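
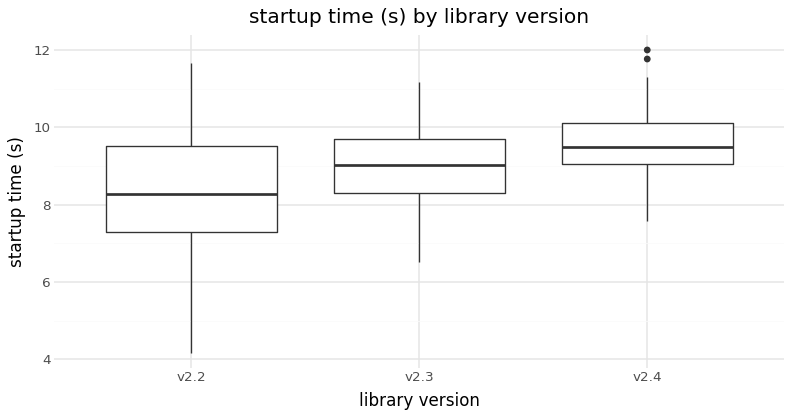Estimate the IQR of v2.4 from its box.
Q3 ≈ 10.2, Q1 ≈ 9.0; IQR ≈ 1.2.

≈ 1.2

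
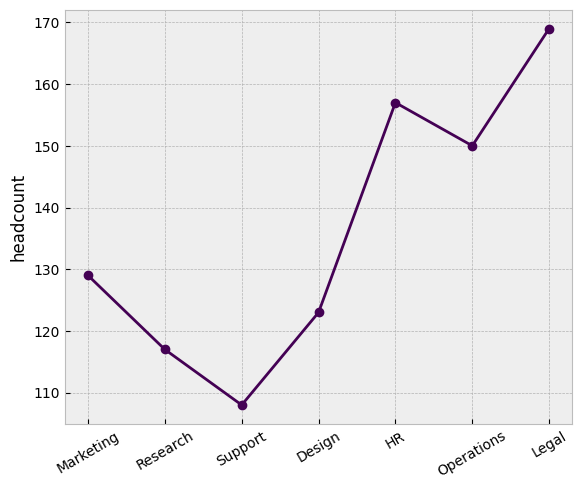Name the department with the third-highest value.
Top 4: Legal ≈ 170, HR ≈ 160, Operations ≈ 150, Marketing ≈ 130.

Operations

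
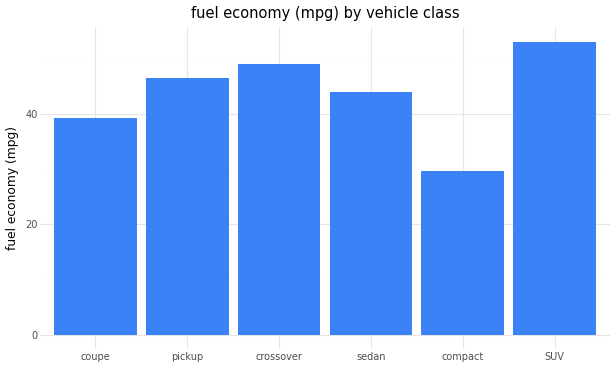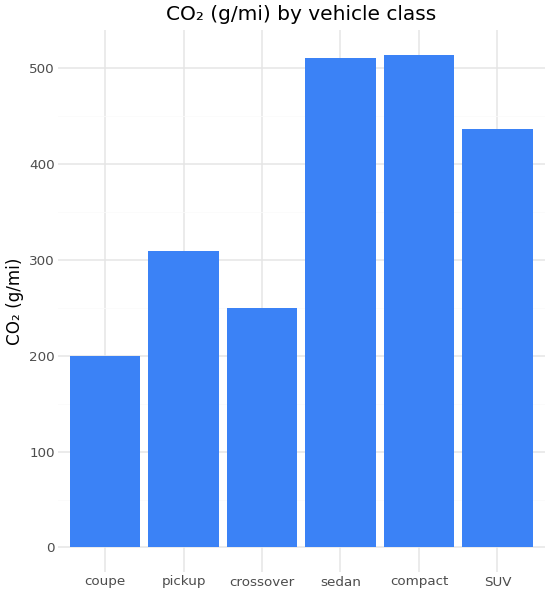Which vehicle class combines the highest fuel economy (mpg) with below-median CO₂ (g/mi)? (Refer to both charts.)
Chart 2 median CO₂ (g/mi) ≈ 350; below-median vehicle classes: coupe, pickup, crossover. Among those, crossover has the highest fuel economy (mpg) (≈ 50).

crossover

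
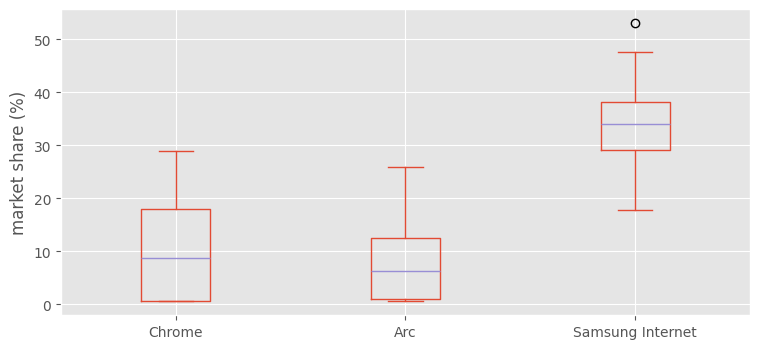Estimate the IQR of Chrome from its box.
Q3 ≈ 20, Q1 ≈ 0; IQR ≈ 20.

≈ 20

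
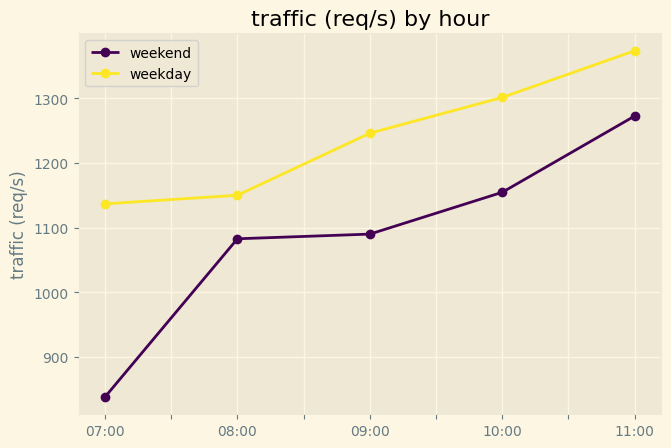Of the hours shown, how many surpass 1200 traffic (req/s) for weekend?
Above 1200: 11:00.

1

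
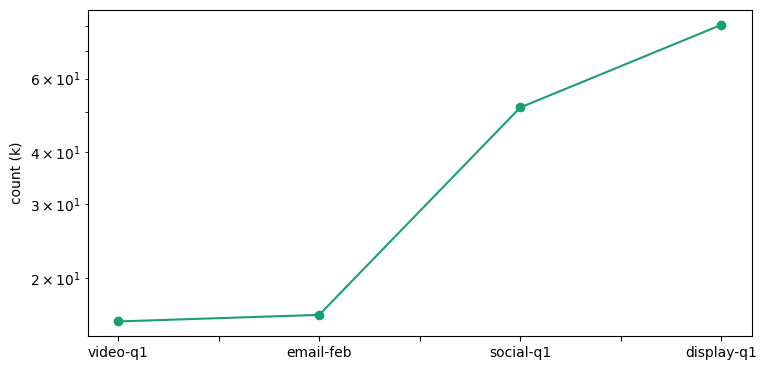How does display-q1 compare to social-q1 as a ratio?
≈ 1.6×

display-q1 ≈ 80, social-q1 ≈ 50; 80/50 ≈ 1.6.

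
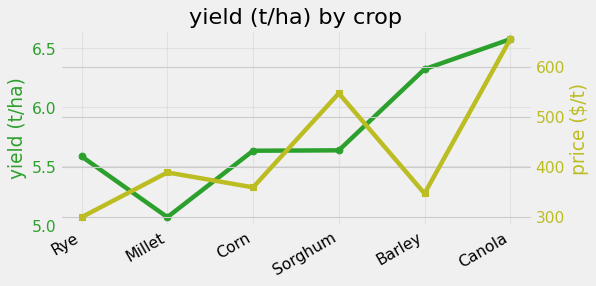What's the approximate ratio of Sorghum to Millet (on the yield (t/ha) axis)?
≈ 1.12×

Sorghum ≈ 5.6, Millet ≈ 5.0; 5.6/5.0 ≈ 1.12.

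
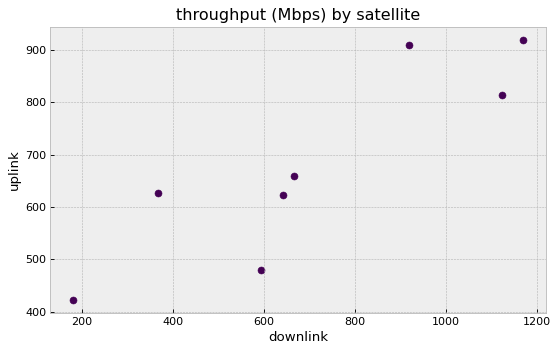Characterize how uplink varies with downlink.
Points are positively correlated; strong (|r| ≈ 0.9).

positive, strong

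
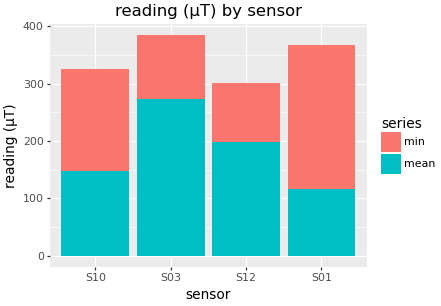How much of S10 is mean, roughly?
≈ 150

mean top ≈ 150, bottom ≈ 0; segment ≈ 150.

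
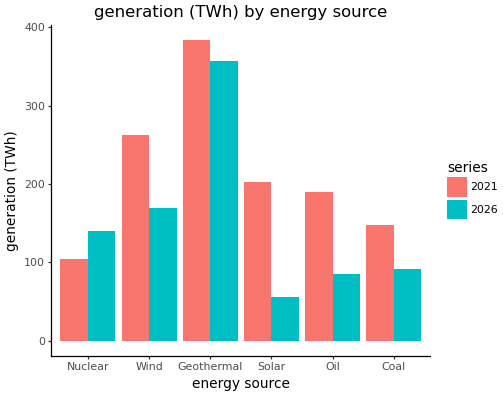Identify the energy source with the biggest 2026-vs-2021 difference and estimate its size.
Solar, ≈ 150 TWh

Solar: 2026 ≈ 50, 2021 ≈ 200 → gap ≈ 150. Next-largest (Oil) is only ≈ 100.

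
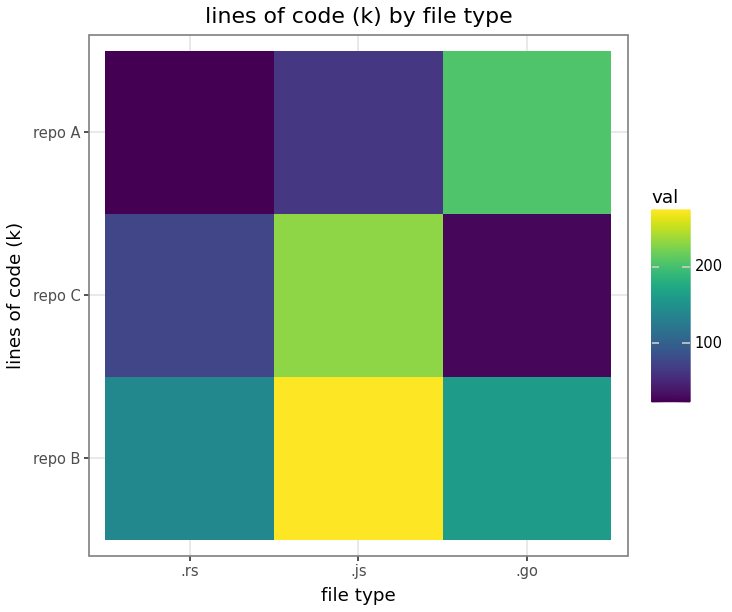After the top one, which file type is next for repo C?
Top 3 for repo C: .js ≈ 225, .rs ≈ 75, .go ≈ 25.

.rs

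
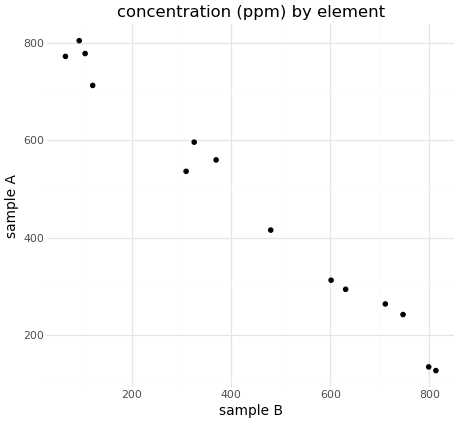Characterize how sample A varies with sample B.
Points are negatively correlated; strong (|r| ≈ 1.0).

negative, strong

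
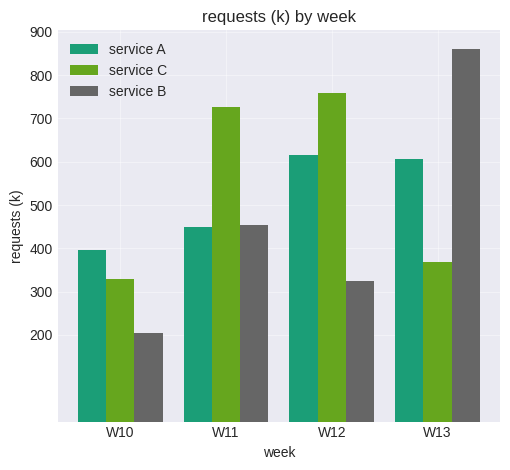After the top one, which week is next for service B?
W11

Top 3 for service B: W13 ≈ 900, W11 ≈ 500, W12 ≈ 300.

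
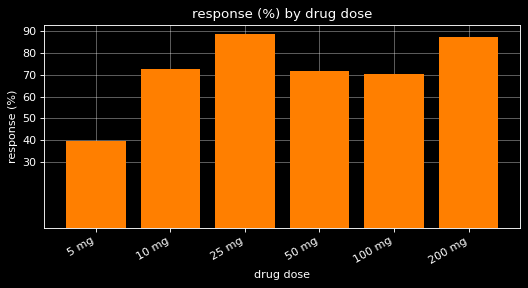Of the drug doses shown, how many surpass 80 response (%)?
Above 80: 25 mg, 200 mg.

2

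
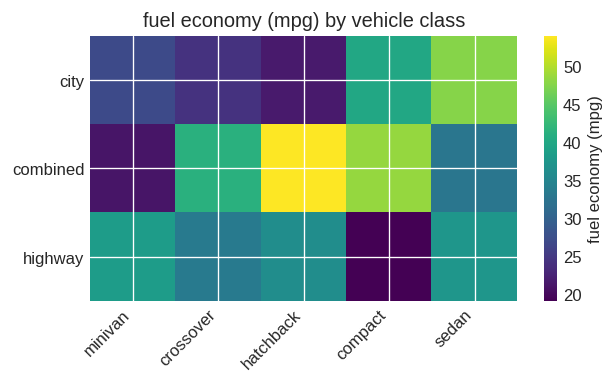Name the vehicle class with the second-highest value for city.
Top 3 for city: sedan ≈ 50, compact ≈ 40, minivan ≈ 25.

compact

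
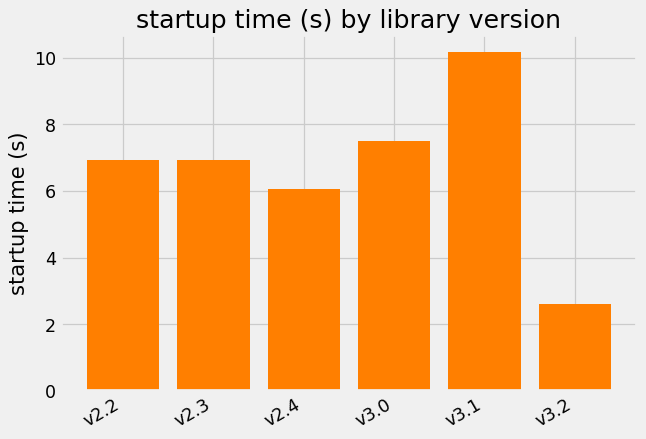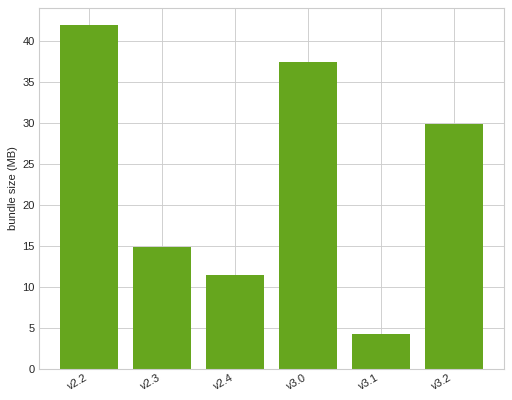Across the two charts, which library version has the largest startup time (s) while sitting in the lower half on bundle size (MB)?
Chart 2 median bundle size (MB) ≈ 20; below-median library versions: v2.3, v2.4, v3.1. Among those, v3.1 has the highest startup time (s) (≈ 10).

v3.1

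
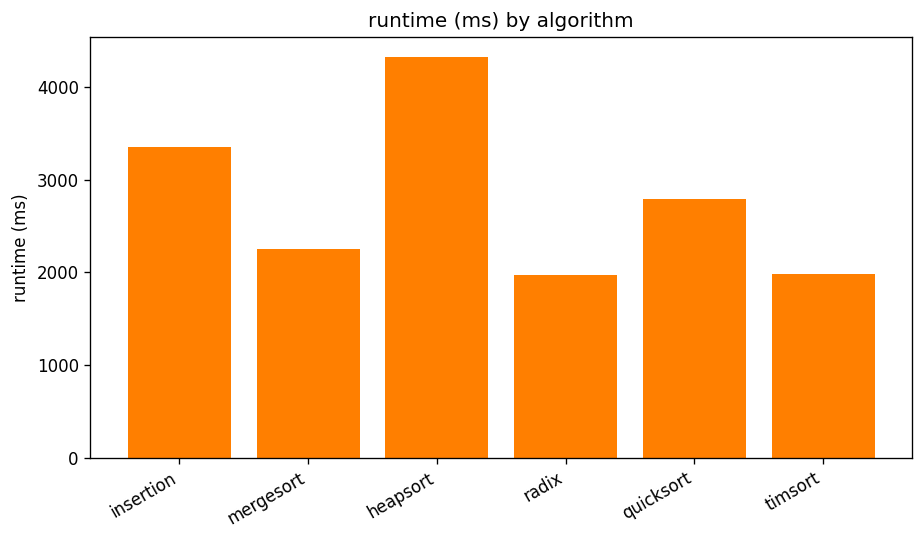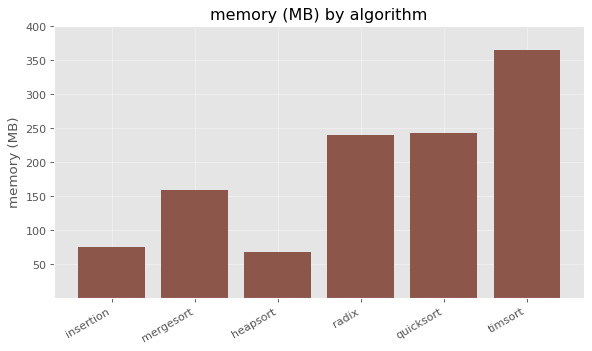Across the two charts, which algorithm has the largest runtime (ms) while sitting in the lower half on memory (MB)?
heapsort

Chart 2 median memory (MB) ≈ 200; below-median algorithms: insertion, mergesort, heapsort. Among those, heapsort has the highest runtime (ms) (≈ 4500).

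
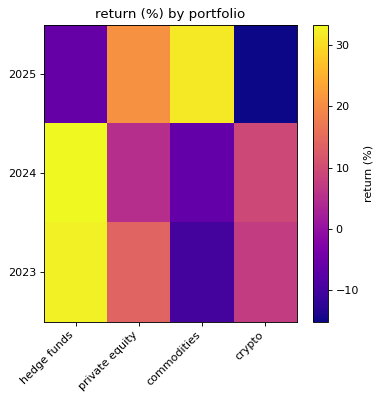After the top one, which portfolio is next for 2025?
private equity

Top 3 for 2025: commodities ≈ 30, private equity ≈ 20, hedge funds ≈ -5.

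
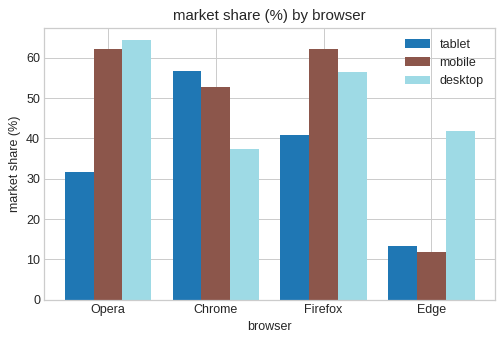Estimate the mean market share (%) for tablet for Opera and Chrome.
≈ 45

(30 + 60) / 2 ≈ 45.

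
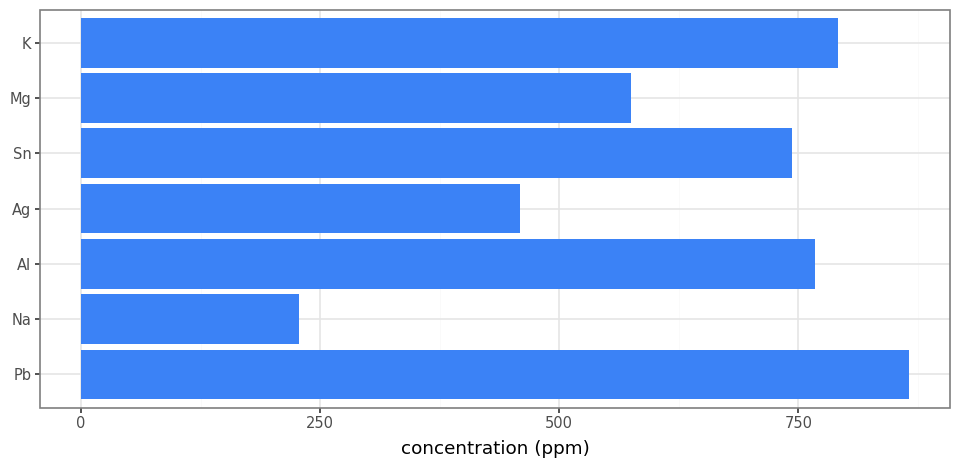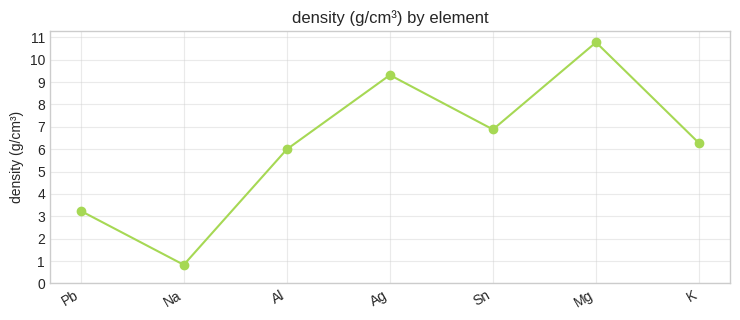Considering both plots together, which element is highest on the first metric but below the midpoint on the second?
Chart 2 median density (g/cm³) ≈ 6; below-median elements: Pb, Na, Al. Among those, Pb has the highest concentration (ppm) (≈ 900).

Pb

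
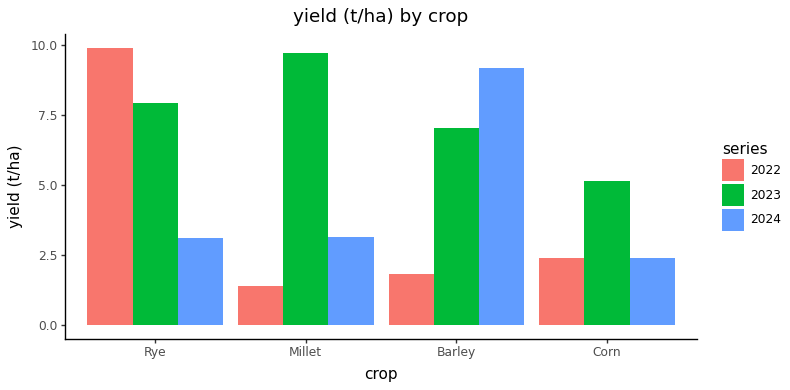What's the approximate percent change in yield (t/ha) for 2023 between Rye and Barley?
Rye ≈ 8, Barley ≈ 7; (7 − 8) / 8 ≈ -12.5%.

≈ -12.5%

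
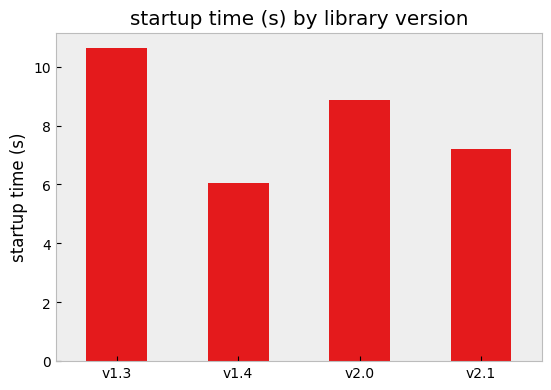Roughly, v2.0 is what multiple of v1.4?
≈ 1.5×

v2.0 ≈ 9, v1.4 ≈ 6; 9/6 ≈ 1.5.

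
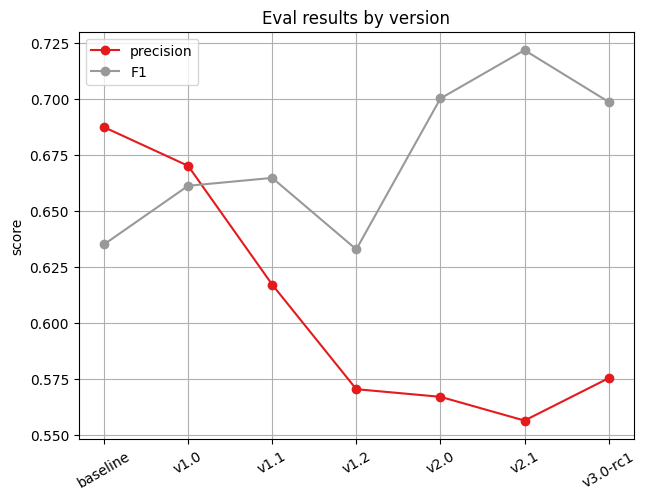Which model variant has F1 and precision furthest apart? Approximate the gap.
v2.1, ≈ 0.16

v2.1: F1 ≈ 0.72, precision ≈ 0.56 → gap ≈ 0.16. Next-largest (v2.0) is only ≈ 0.14.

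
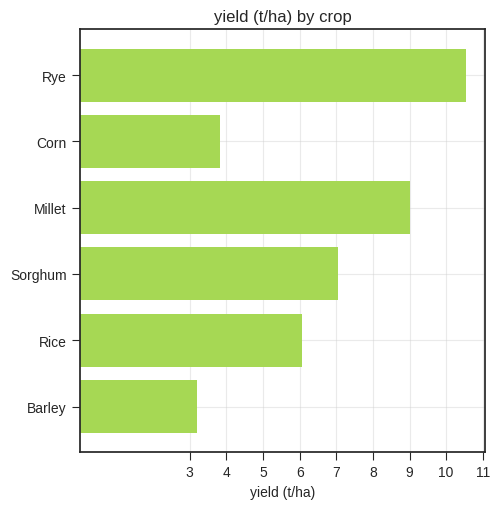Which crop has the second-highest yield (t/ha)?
Top 3: Rye ≈ 11, Millet ≈ 9, Sorghum ≈ 7.

Millet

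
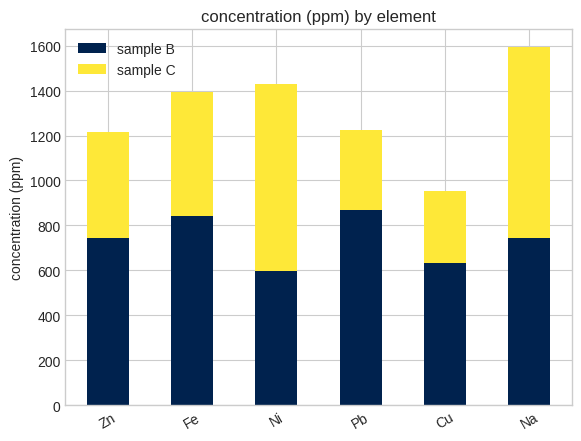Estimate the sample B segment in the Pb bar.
sample B top ≈ 800, bottom ≈ 0; segment ≈ 800.

≈ 800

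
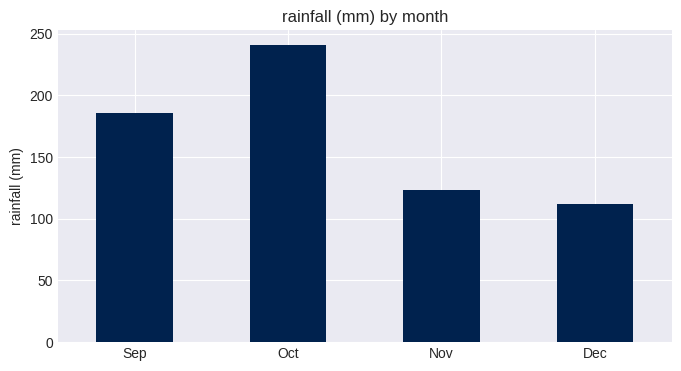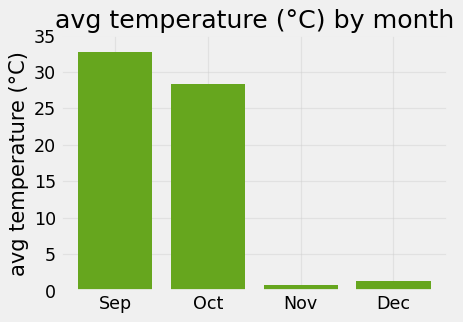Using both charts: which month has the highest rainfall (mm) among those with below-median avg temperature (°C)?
Chart 2 median avg temperature (°C) ≈ 15; below-median months: Nov, Dec. Among those, Nov has the highest rainfall (mm) (≈ 125).

Nov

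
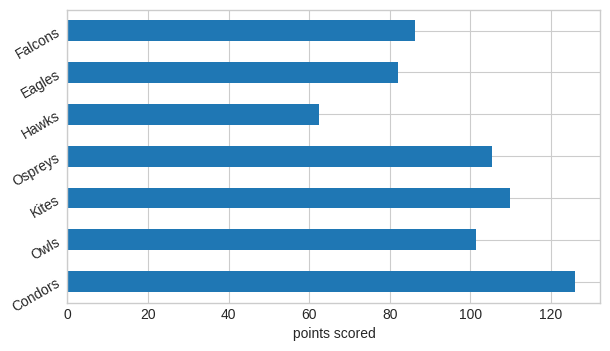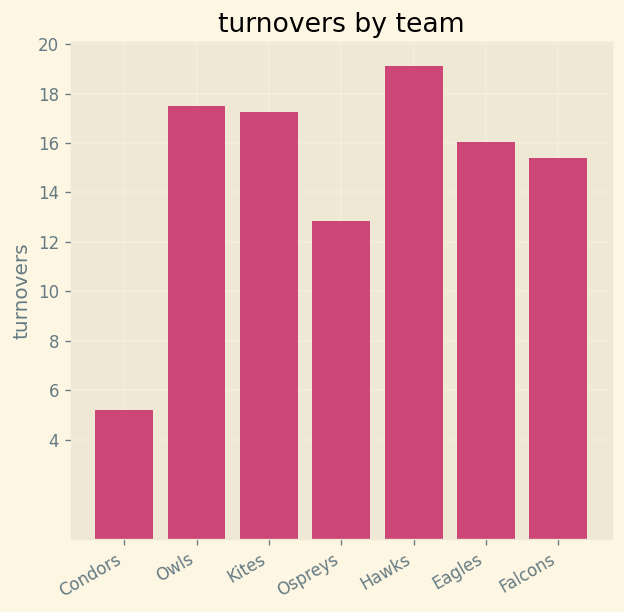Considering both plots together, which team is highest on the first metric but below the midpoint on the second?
Chart 2 median turnovers ≈ 16; below-median teams: Condors, Ospreys, Falcons. Among those, Condors has the highest points scored (≈ 120).

Condors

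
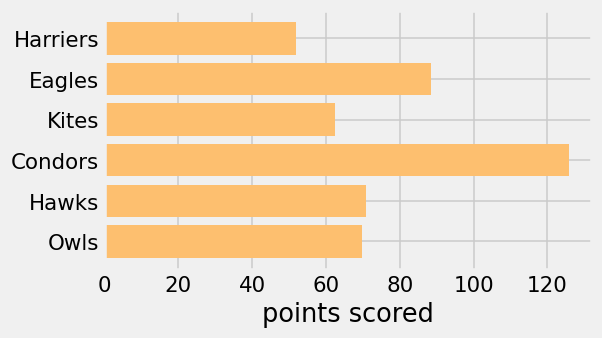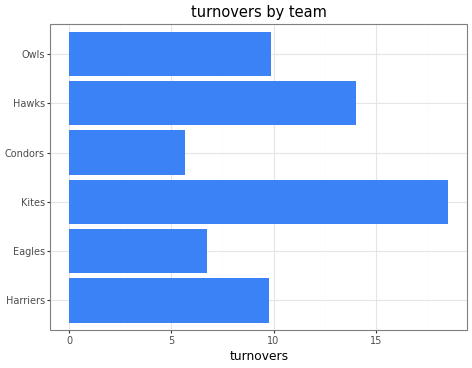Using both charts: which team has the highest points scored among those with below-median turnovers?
Condors

Chart 2 median turnovers ≈ 10; below-median teams: Harriers, Eagles, Condors. Among those, Condors has the highest points scored (≈ 120).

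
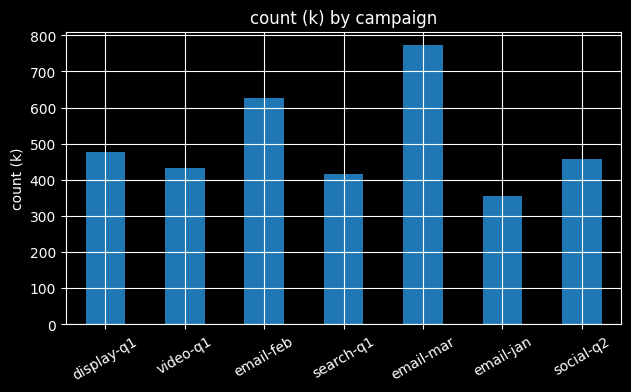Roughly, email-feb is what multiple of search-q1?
email-feb ≈ 600, search-q1 ≈ 400; 600/400 ≈ 1.5.

≈ 1.5×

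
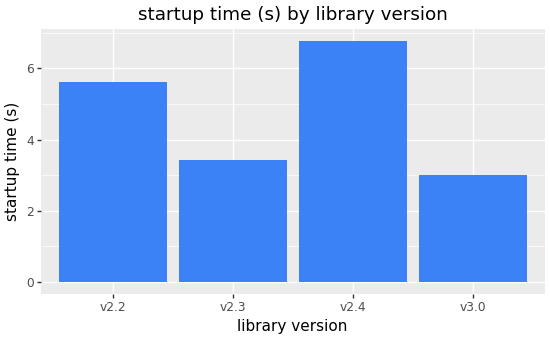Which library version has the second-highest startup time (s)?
Top 3: v2.4 ≈ 7, v2.2 ≈ 6, v2.3 ≈ 3.

v2.2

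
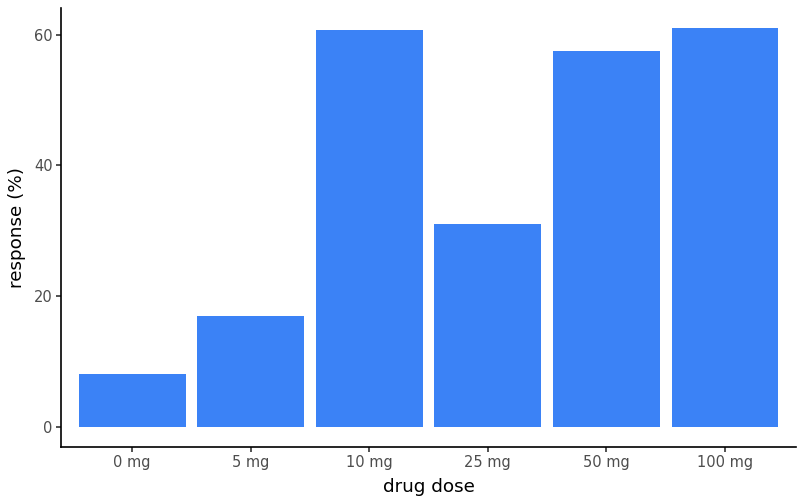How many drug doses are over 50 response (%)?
3

Above 50: 10 mg, 50 mg, 100 mg.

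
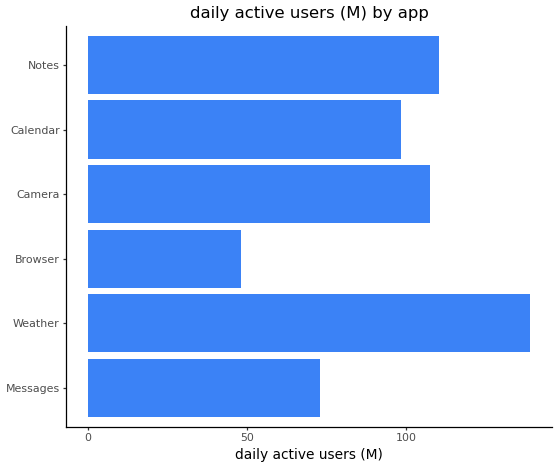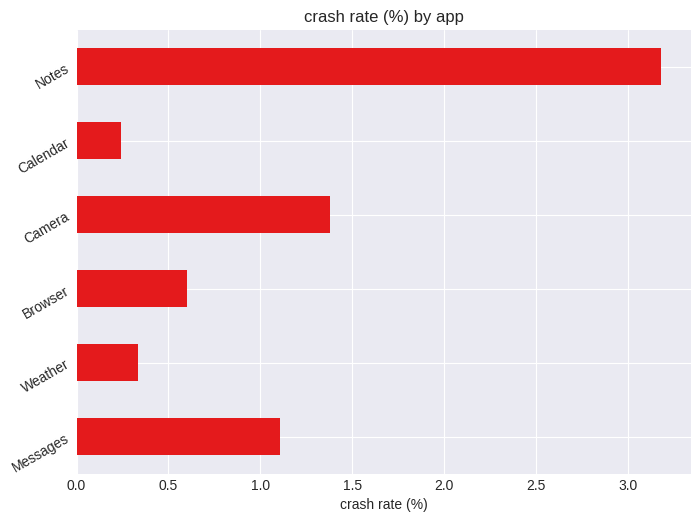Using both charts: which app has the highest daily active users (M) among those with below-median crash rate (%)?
Weather

Chart 2 median crash rate (%) ≈ 1; below-median apps: Weather, Browser, Calendar. Among those, Weather has the highest daily active users (M) (≈ 140).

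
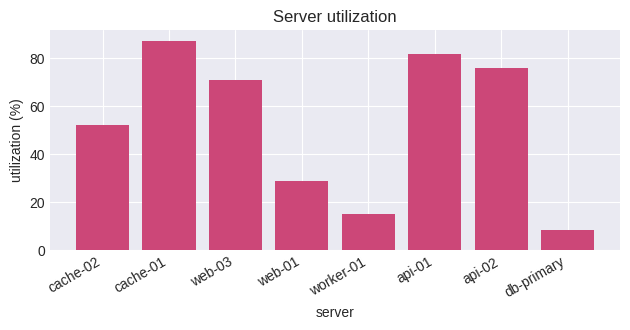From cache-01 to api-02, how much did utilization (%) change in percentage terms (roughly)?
cache-01 ≈ 90, api-02 ≈ 80; (80 − 90) / 90 ≈ -11.1%.

≈ -11.1%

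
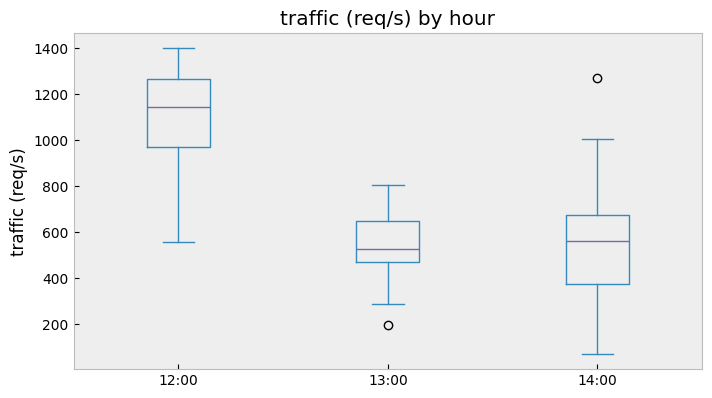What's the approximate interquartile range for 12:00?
≈ 300

Q3 ≈ 1250, Q1 ≈ 950; IQR ≈ 300.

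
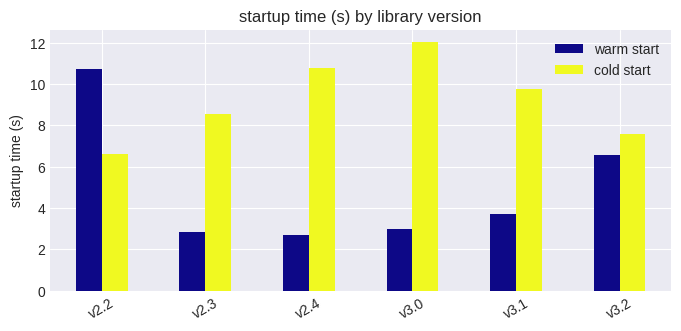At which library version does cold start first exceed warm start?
v2.3

v2.2: cold start ≈ 6 vs warm start ≈ 10 (not yet); v2.3: cold start ≈ 8 vs warm start ≈ 2 (first crossover).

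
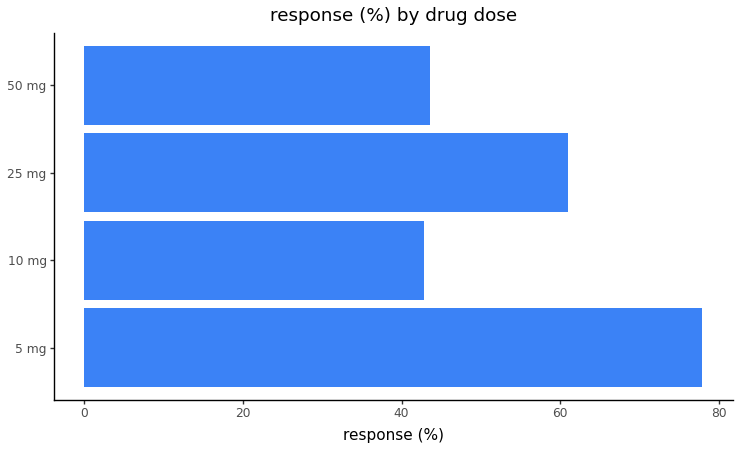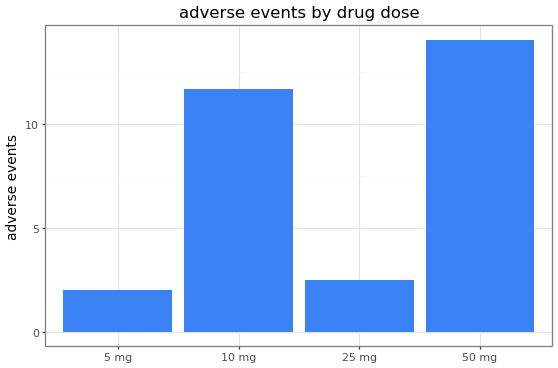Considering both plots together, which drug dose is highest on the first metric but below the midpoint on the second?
5 mg

Chart 2 median adverse events ≈ 8; below-median drug doses: 5 mg, 25 mg. Among those, 5 mg has the highest response (%) (≈ 80).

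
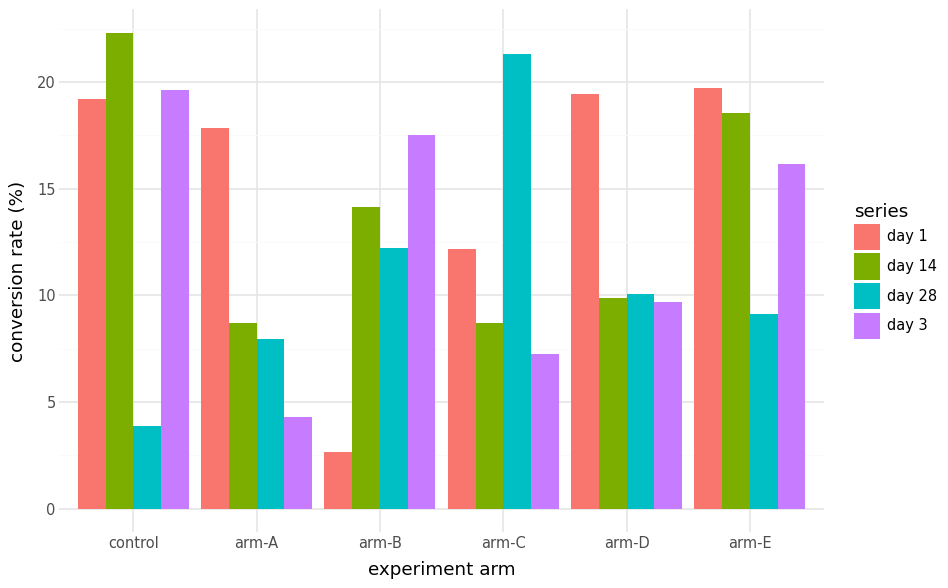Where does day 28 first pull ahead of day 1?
arm-A: day 28 ≈ 8 vs day 1 ≈ 18 (not yet); arm-B: day 28 ≈ 12 vs day 1 ≈ 2 (first crossover).

arm-B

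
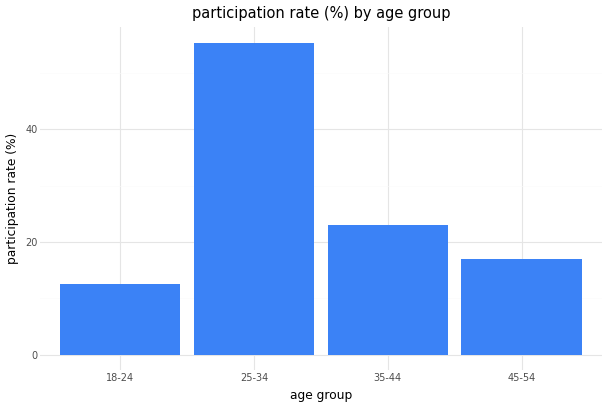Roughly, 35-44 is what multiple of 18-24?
≈ 1.67×

35-44 ≈ 25, 18-24 ≈ 15; 25/15 ≈ 1.67.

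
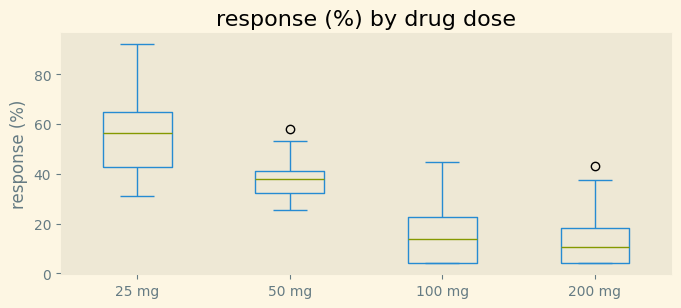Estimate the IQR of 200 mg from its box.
≈ 15

Q3 ≈ 20, Q1 ≈ 5; IQR ≈ 15.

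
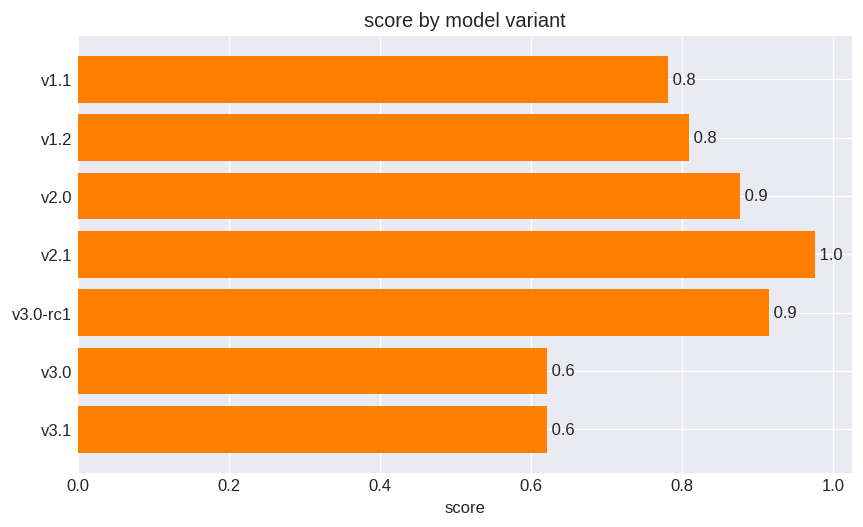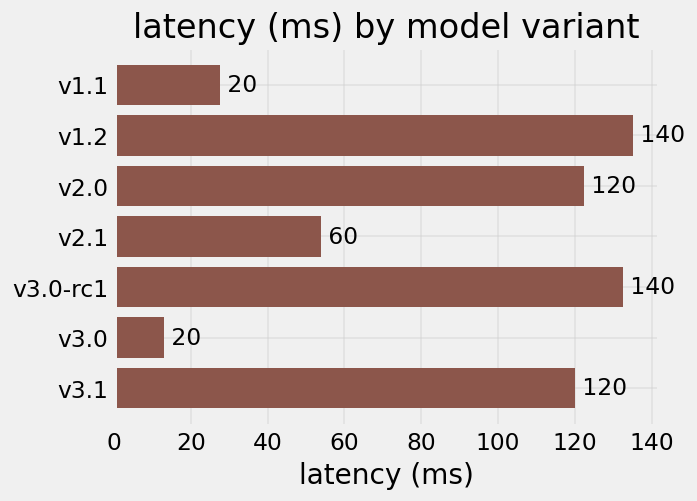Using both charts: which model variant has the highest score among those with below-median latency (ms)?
Chart 2 median latency (ms) ≈ 120; below-median model variants: v1.1, v2.1, v3.0. Among those, v2.1 has the highest score (≈ 1).

v2.1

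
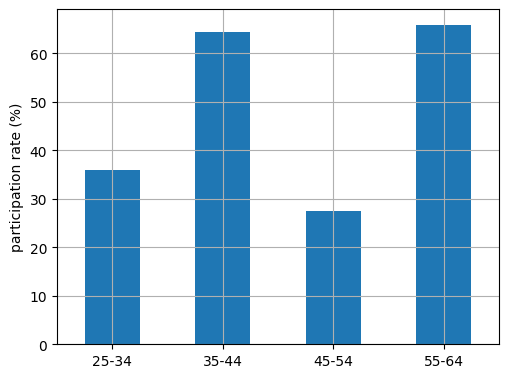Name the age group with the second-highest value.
35-44

Top 3: 55-64 ≈ 70, 35-44 ≈ 60, 25-34 ≈ 40.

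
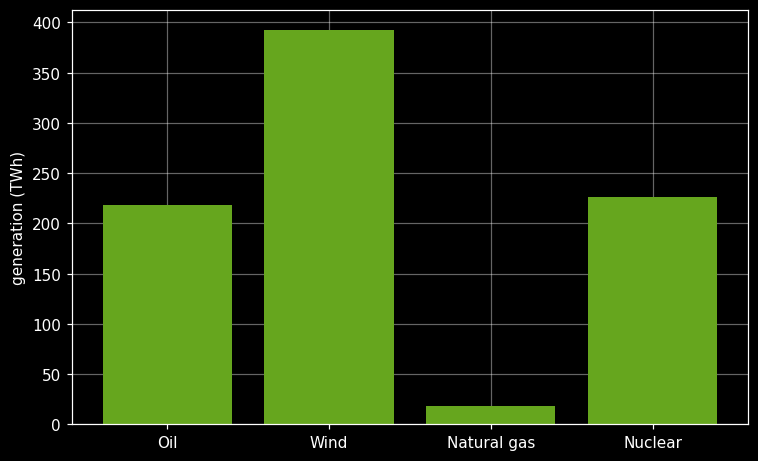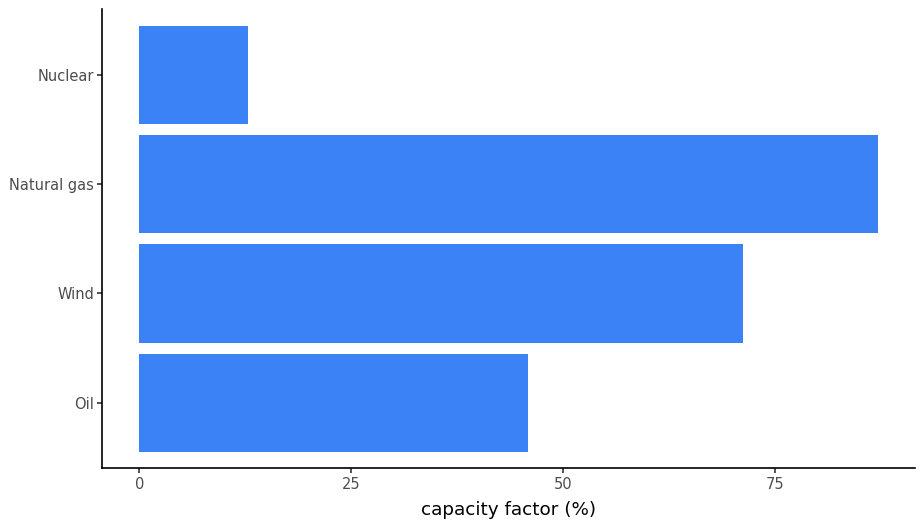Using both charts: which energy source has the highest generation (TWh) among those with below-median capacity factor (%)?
Chart 2 median capacity factor (%) ≈ 60; below-median energy sources: Oil, Nuclear. Among those, Nuclear has the highest generation (TWh) (≈ 250).

Nuclear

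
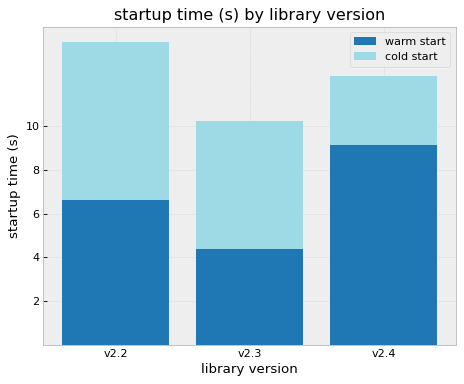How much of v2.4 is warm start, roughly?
warm start top ≈ 10, bottom ≈ 0; segment ≈ 10.

≈ 10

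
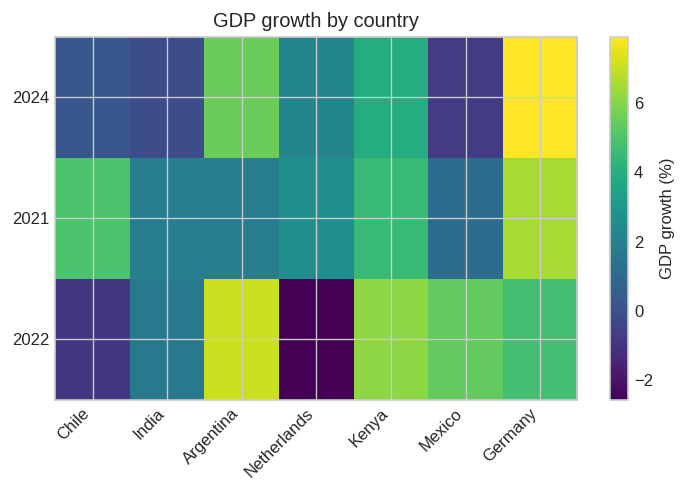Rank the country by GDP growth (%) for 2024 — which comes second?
Top 3 for 2024: Germany ≈ 8, Argentina ≈ 6, Kenya ≈ 4.

Argentina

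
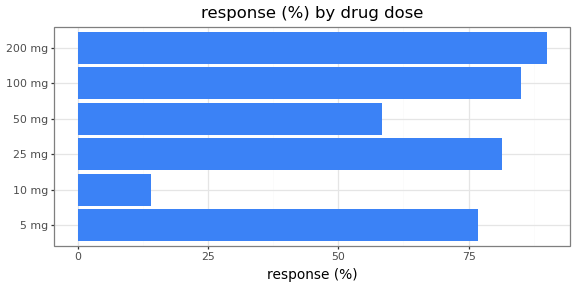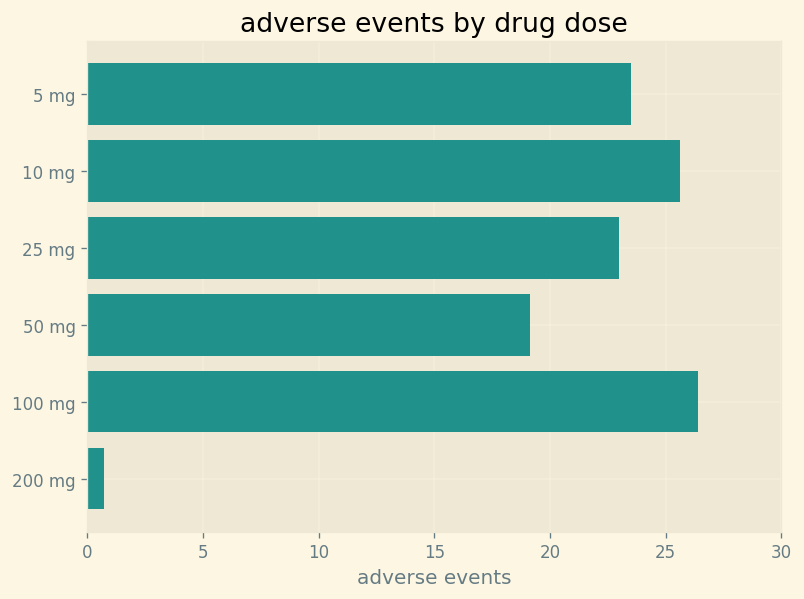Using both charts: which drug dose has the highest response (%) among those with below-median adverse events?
200 mg

Chart 2 median adverse events ≈ 25; below-median drug doses: 25 mg, 50 mg, 200 mg. Among those, 200 mg has the highest response (%) (≈ 90).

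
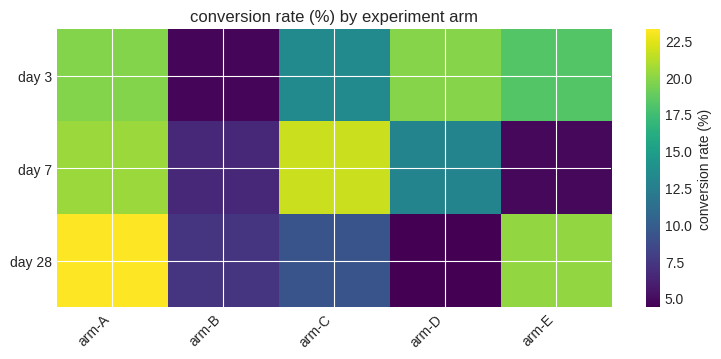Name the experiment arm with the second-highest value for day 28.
Top 3 for day 28: arm-A ≈ 24, arm-E ≈ 20, arm-C ≈ 10.

arm-E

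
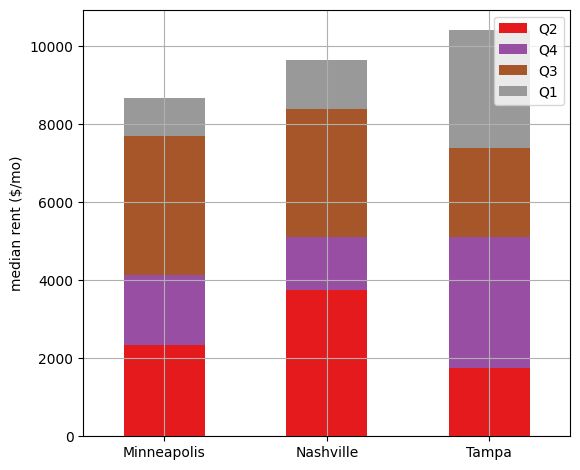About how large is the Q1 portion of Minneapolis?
Q1 top ≈ 9000, bottom ≈ 8000; segment ≈ 1000.

≈ 1000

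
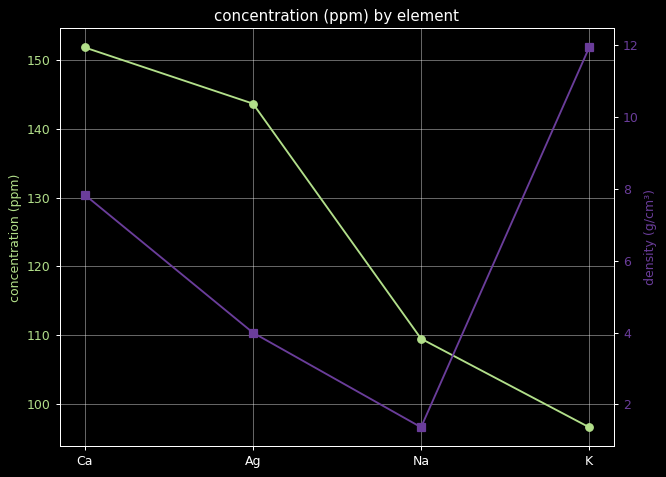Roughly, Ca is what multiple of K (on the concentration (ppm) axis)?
≈ 1.58×

Ca ≈ 150, K ≈ 95; 150/95 ≈ 1.58.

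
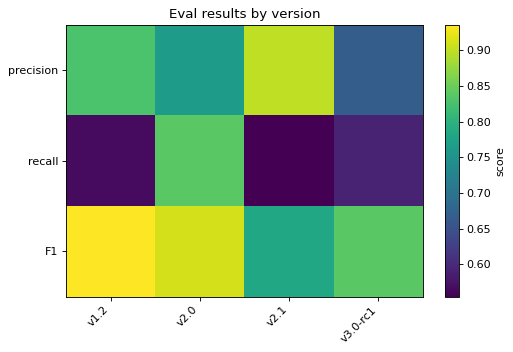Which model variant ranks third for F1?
v3.0-rc1

Top 4 for F1: v1.2 ≈ 0.95, v2.0 ≈ 0.90, v3.0-rc1 ≈ 0.85, v2.1 ≈ 0.80.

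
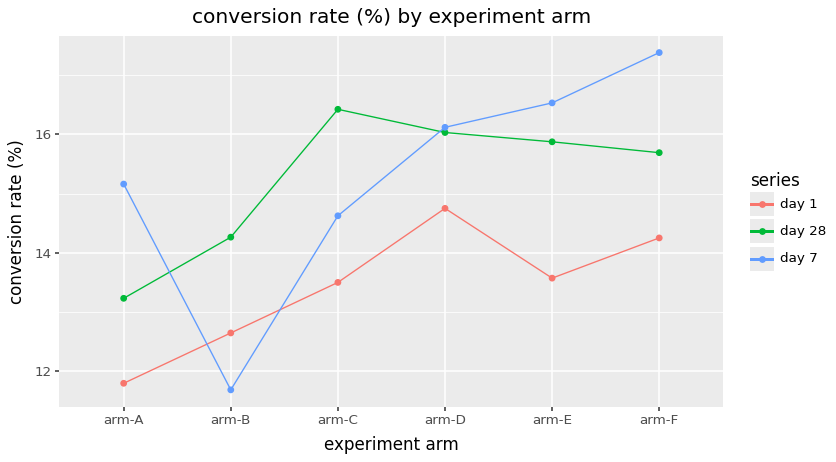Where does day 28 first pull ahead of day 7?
arm-A: day 28 ≈ 13.0 vs day 7 ≈ 15.0 (not yet); arm-B: day 28 ≈ 14.5 vs day 7 ≈ 11.5 (first crossover).

arm-B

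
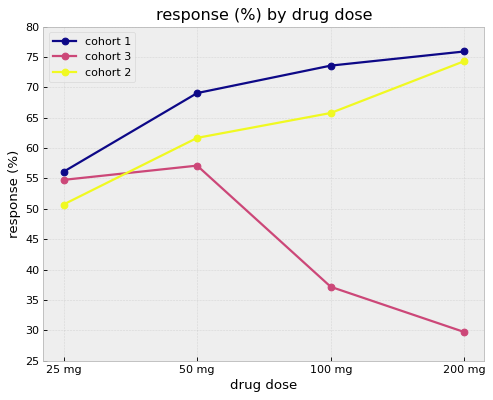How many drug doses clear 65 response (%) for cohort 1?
3

Above 65: 50 mg, 100 mg, 200 mg.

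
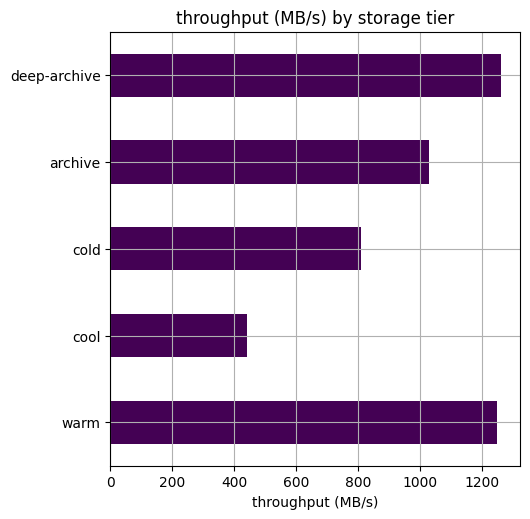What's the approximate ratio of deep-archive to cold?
deep-archive ≈ 1200, cold ≈ 800; 1200/800 ≈ 1.5.

≈ 1.5×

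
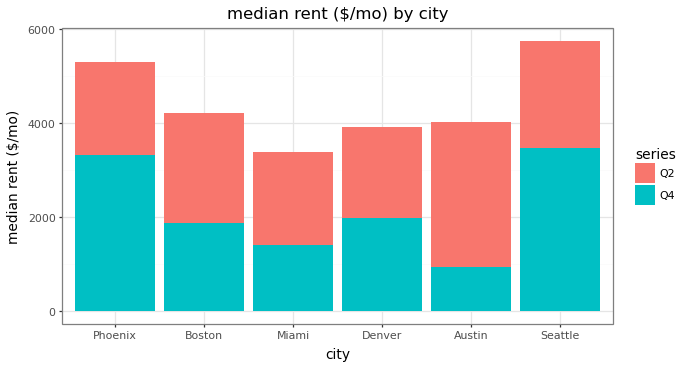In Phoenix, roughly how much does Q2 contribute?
≈ 2000

Q2 top ≈ 5500, bottom ≈ 3500; segment ≈ 2000.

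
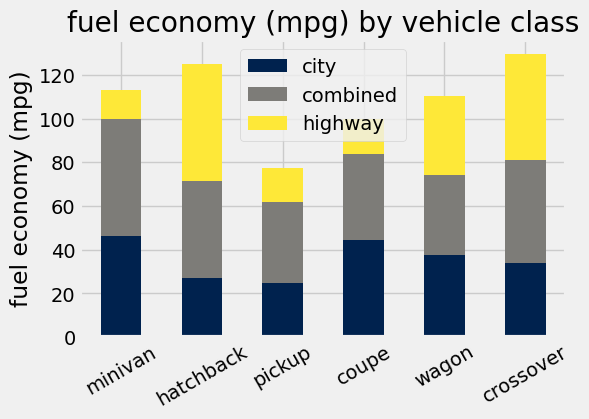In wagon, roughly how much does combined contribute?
combined top ≈ 80, bottom ≈ 40; segment ≈ 40.

≈ 40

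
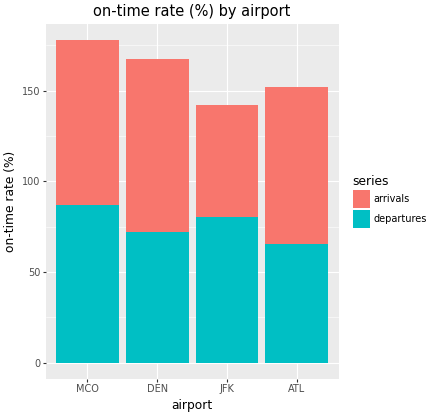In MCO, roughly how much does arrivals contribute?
≈ 100

arrivals top ≈ 180, bottom ≈ 80; segment ≈ 100.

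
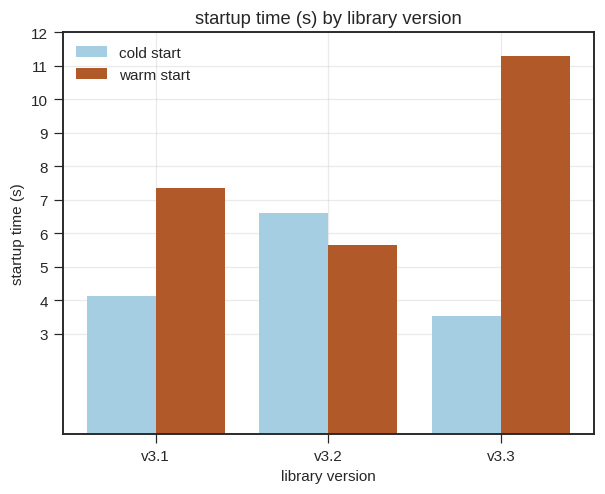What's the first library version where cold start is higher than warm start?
v3.1: cold start ≈ 4 vs warm start ≈ 7 (not yet); v3.2: cold start ≈ 7 vs warm start ≈ 6 (first crossover).

v3.2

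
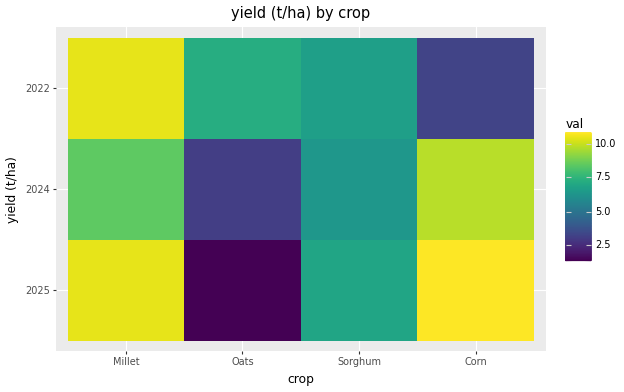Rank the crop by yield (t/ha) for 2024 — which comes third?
Sorghum

Top 4 for 2024: Corn ≈ 10, Millet ≈ 8, Sorghum ≈ 6, Oats ≈ 3.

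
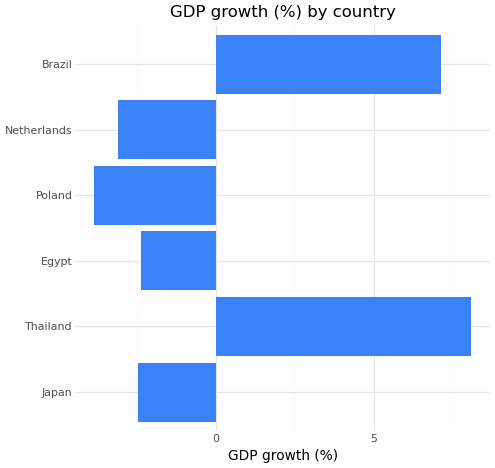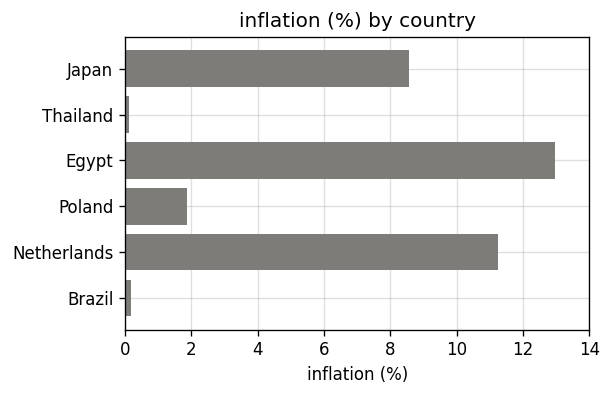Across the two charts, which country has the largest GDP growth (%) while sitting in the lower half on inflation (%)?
Chart 2 median inflation (%) ≈ 6; below-median countries: Thailand, Poland, Brazil. Among those, Thailand has the highest GDP growth (%) (≈ 8).

Thailand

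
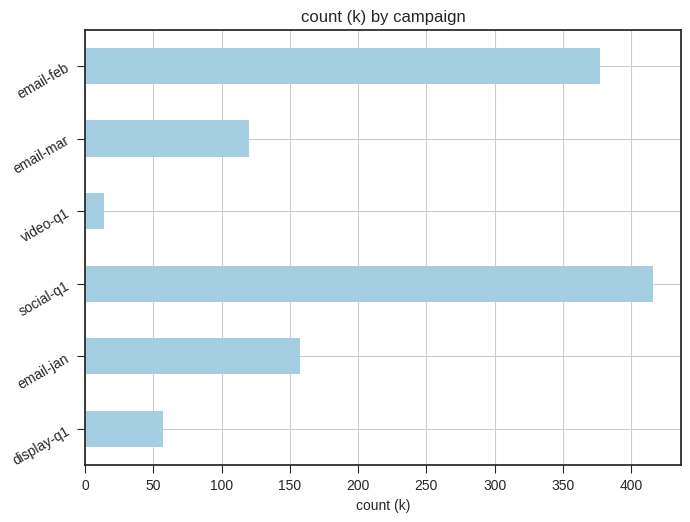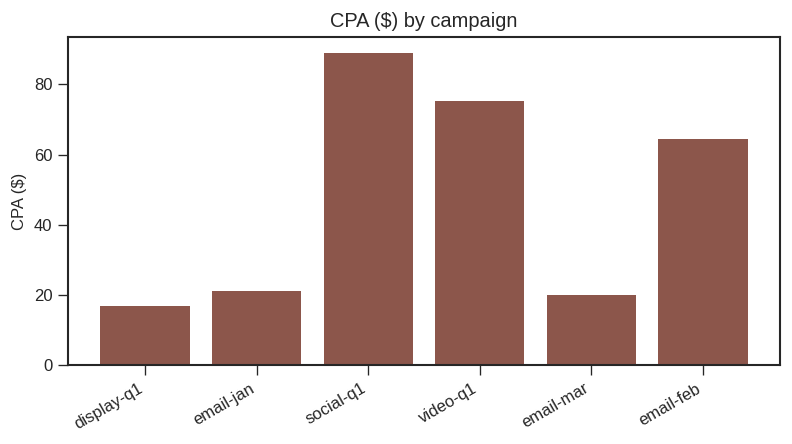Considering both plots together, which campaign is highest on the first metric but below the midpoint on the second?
Chart 2 median CPA ($) ≈ 40; below-median campaigns: display-q1, email-jan, email-mar. Among those, email-jan has the highest count (k) (≈ 150).

email-jan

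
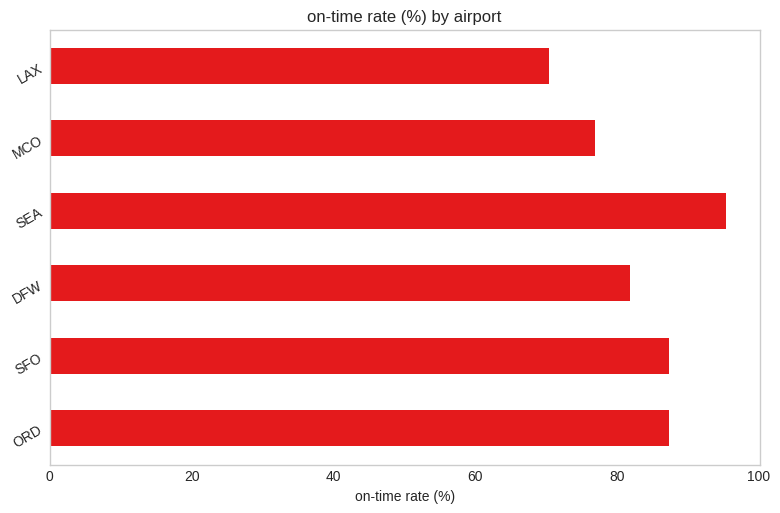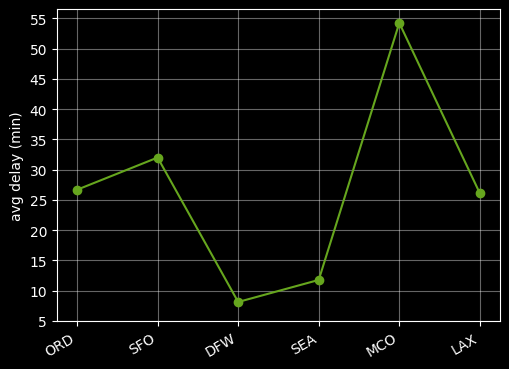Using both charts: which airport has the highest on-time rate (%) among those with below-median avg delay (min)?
Chart 2 median avg delay (min) ≈ 25; below-median airports: DFW, SEA, LAX. Among those, SEA has the highest on-time rate (%) (≈ 100).

SEA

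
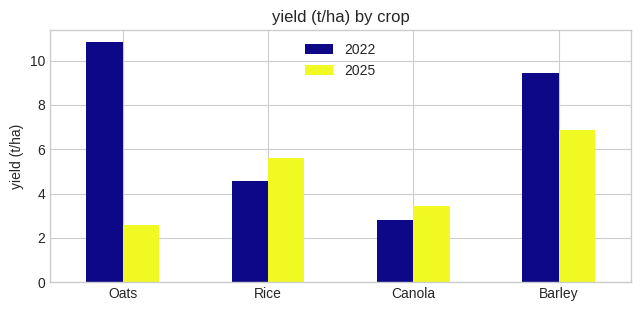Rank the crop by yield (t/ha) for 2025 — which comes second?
Rice

Top 3 for 2025: Barley ≈ 7, Rice ≈ 6, Canola ≈ 3.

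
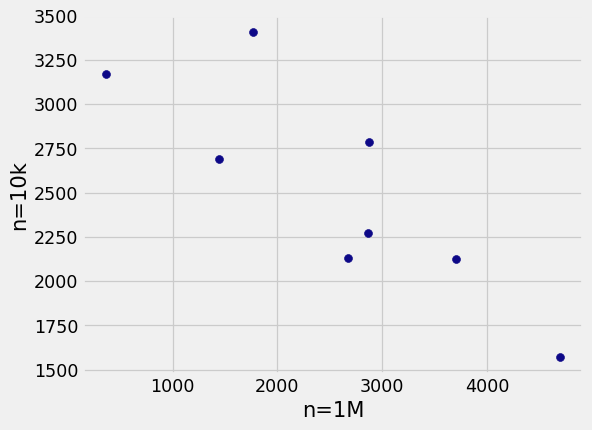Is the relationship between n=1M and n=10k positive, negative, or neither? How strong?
Points are negatively correlated; strong (|r| ≈ 0.8).

negative, strong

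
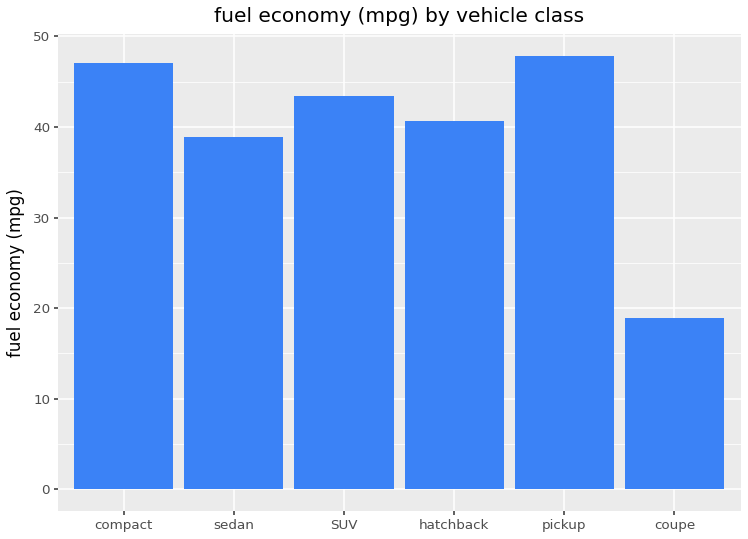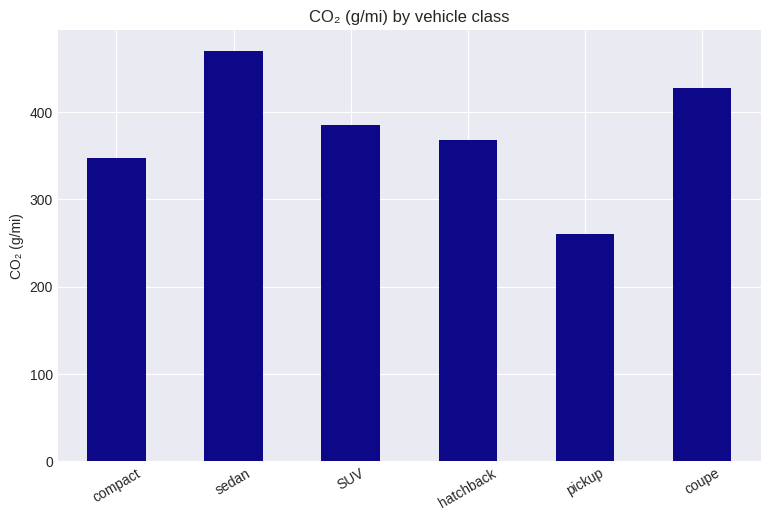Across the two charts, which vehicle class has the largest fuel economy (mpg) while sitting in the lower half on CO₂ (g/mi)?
pickup

Chart 2 median CO₂ (g/mi) ≈ 400; below-median vehicle classes: compact, hatchback, pickup. Among those, pickup has the highest fuel economy (mpg) (≈ 50).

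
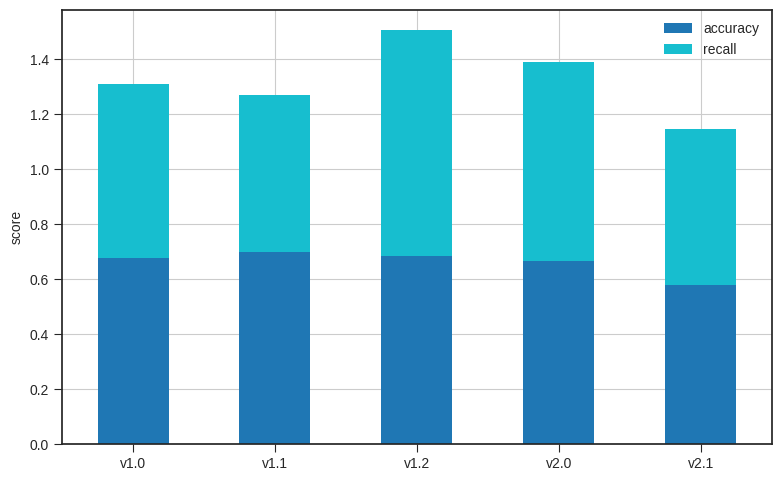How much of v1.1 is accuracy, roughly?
≈ 0.6

accuracy top ≈ 0.6, bottom ≈ 0.0; segment ≈ 0.6.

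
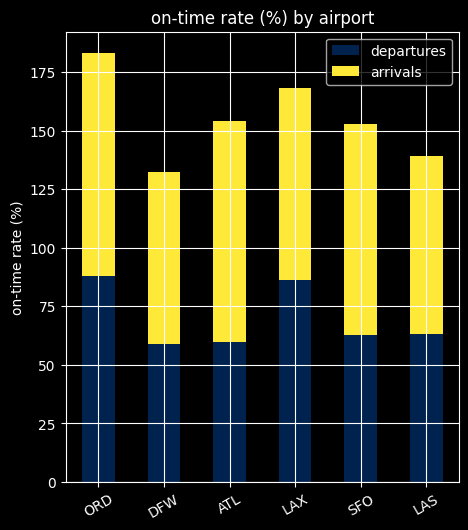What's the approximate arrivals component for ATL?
≈ 100

arrivals top ≈ 160, bottom ≈ 60; segment ≈ 100.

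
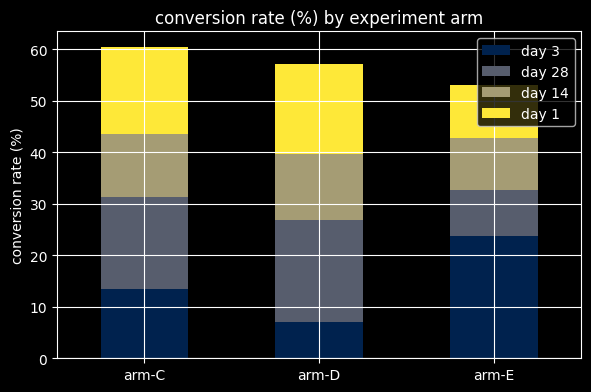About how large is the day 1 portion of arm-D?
day 1 top ≈ 60, bottom ≈ 40; segment ≈ 20.

≈ 20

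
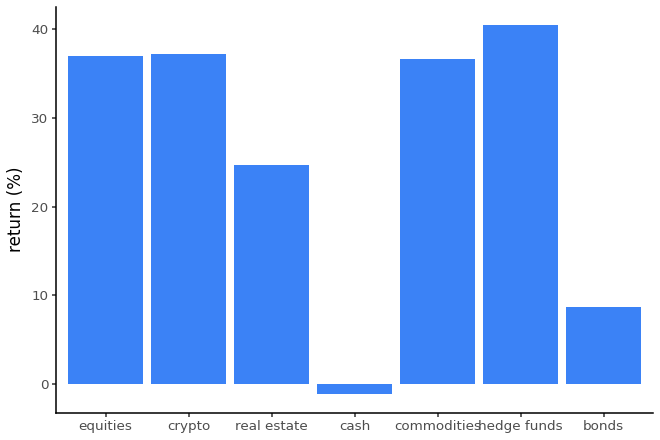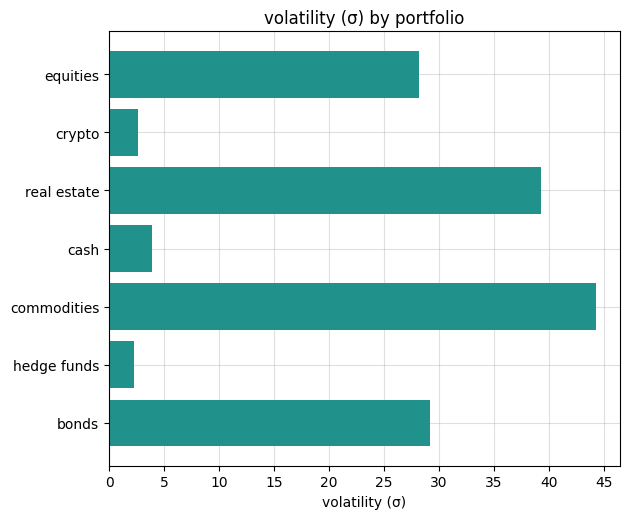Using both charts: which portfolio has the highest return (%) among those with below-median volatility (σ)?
Chart 2 median volatility (σ) ≈ 30; below-median portfolios: crypto, cash, hedge funds. Among those, hedge funds has the highest return (%) (≈ 40).

hedge funds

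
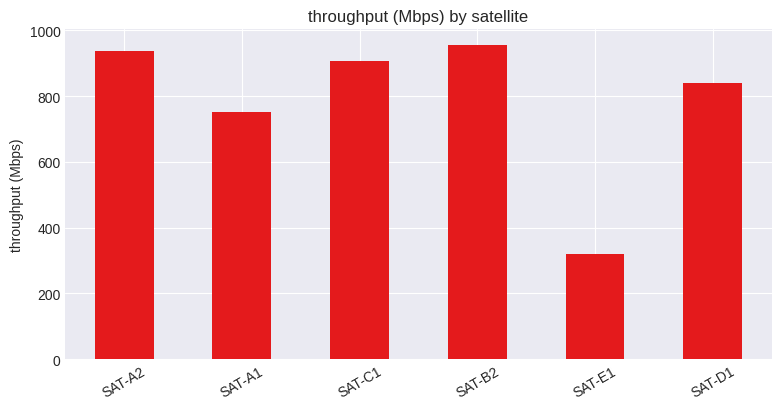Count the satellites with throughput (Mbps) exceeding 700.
5

Above 700: SAT-A2, SAT-A1, SAT-C1, SAT-B2, SAT-D1.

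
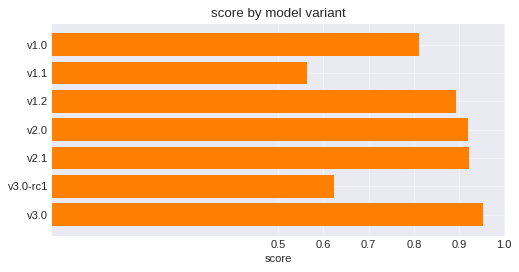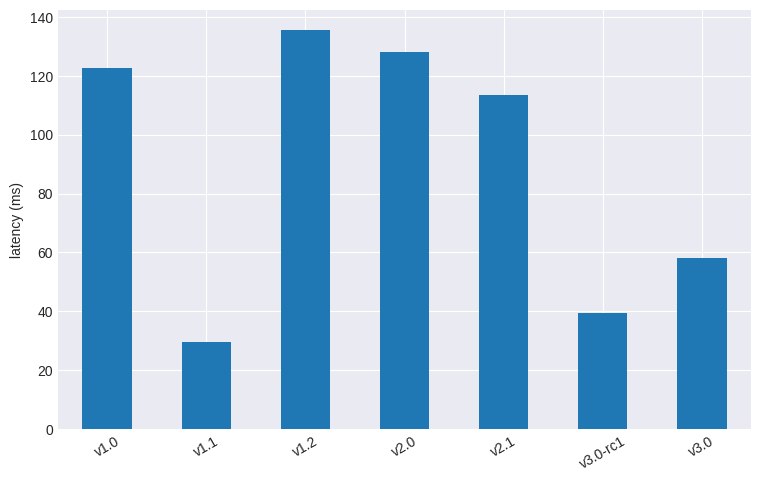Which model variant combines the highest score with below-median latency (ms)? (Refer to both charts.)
v3.0

Chart 2 median latency (ms) ≈ 120; below-median model variants: v1.1, v3.0-rc1, v3.0. Among those, v3.0 has the highest score (≈ 1).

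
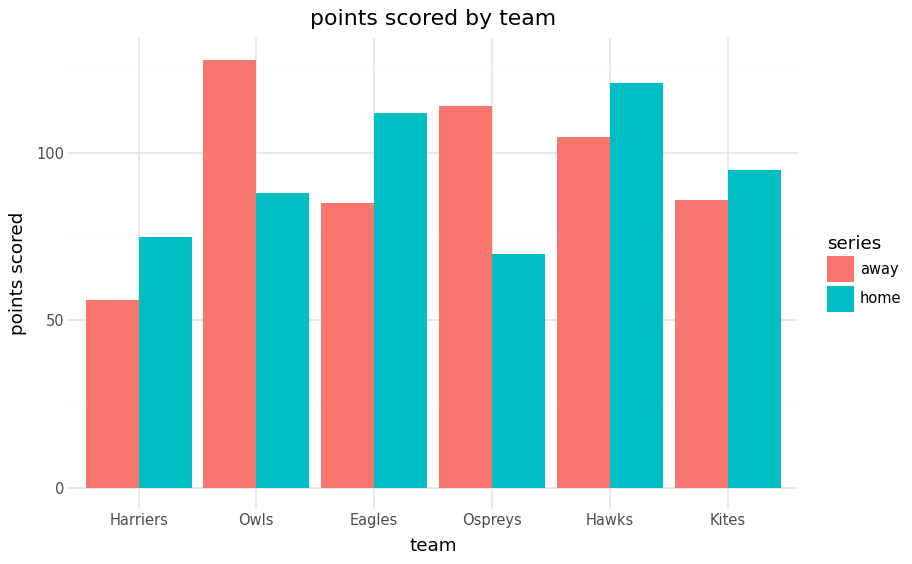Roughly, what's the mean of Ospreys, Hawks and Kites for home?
≈ 100

(80 + 120 + 100) / 3 ≈ 100.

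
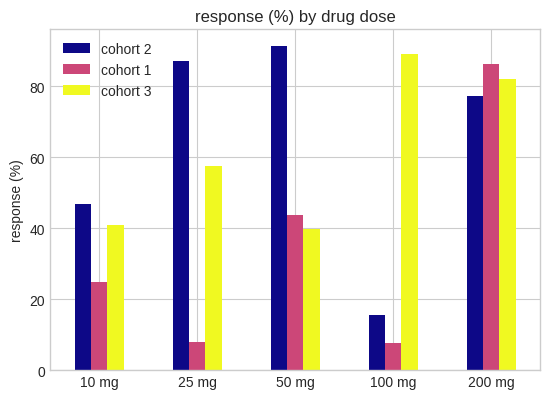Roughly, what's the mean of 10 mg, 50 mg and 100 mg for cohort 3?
≈ 57

(40 + 40 + 90) / 3 ≈ 57.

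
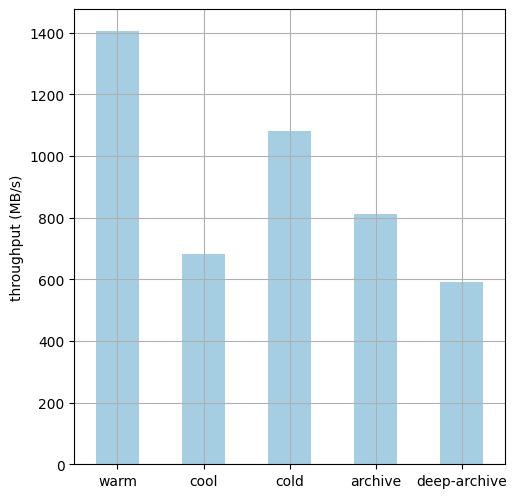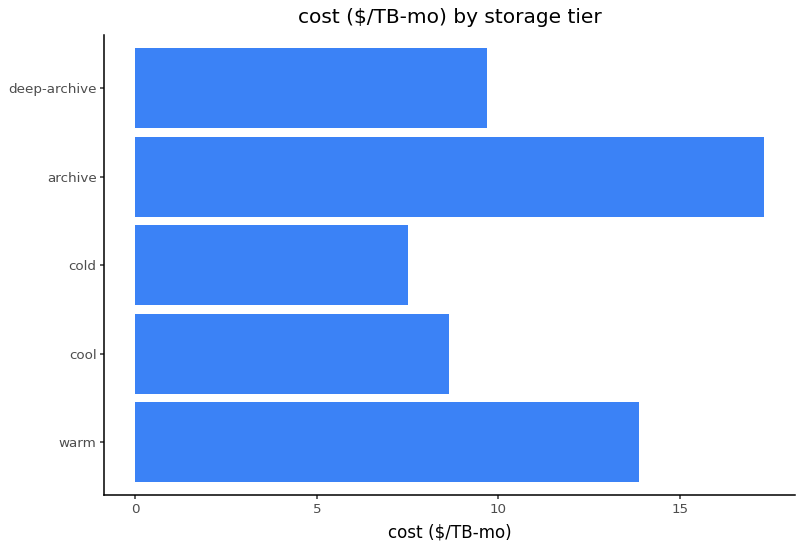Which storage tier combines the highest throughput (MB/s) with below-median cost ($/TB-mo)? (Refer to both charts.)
cold

Chart 2 median cost ($/TB-mo) ≈ 10; below-median storage tiers: cool, cold. Among those, cold has the highest throughput (MB/s) (≈ 1000).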